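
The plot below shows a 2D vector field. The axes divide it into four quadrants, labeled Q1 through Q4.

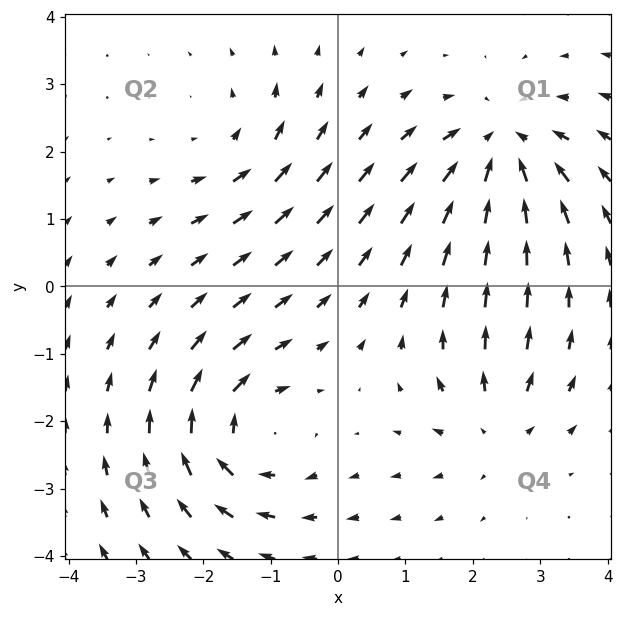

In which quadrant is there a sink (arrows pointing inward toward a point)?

The sink sits at approximately (2.4, 2.0), which lies in quadrant Q1. The divergence there is about -5, negative as expected for a sink.

Q1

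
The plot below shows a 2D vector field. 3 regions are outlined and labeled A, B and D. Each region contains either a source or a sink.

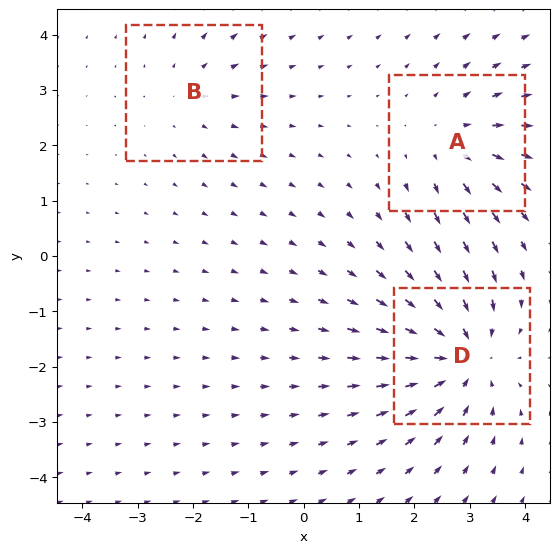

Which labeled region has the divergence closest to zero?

B

Divergence at each region's feature centre — A: about +3, B: about +2, D: about -5. Region B is closest to zero.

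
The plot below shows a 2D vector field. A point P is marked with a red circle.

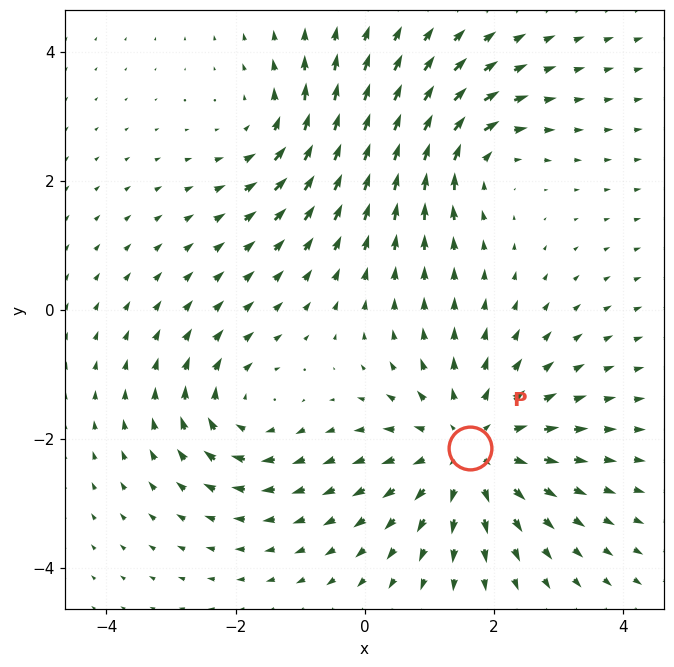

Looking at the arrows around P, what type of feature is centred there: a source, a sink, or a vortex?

At P (1.6, -2.1) the arrows spread outward. Divergence about +4, curl ≈0 — positive divergence with near-zero curl is a source.

source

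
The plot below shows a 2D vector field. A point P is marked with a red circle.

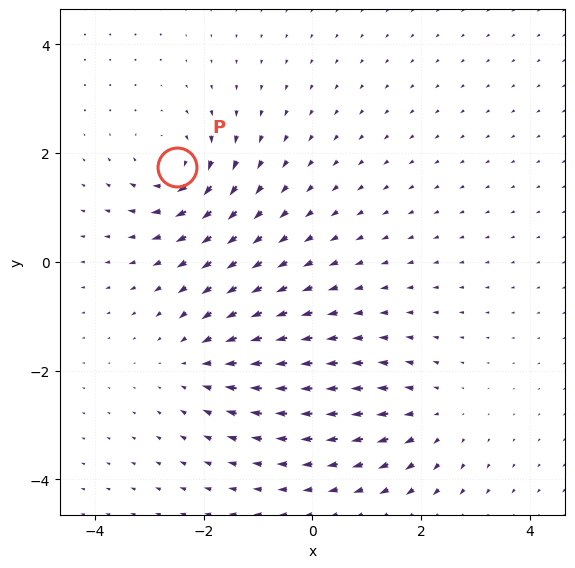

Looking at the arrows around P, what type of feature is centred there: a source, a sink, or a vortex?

At P (-2.5, 1.7) the arrows circulate clockwise. Divergence ≈0, curl about -5 — near-zero divergence with nonzero curl is a vortex.

vortex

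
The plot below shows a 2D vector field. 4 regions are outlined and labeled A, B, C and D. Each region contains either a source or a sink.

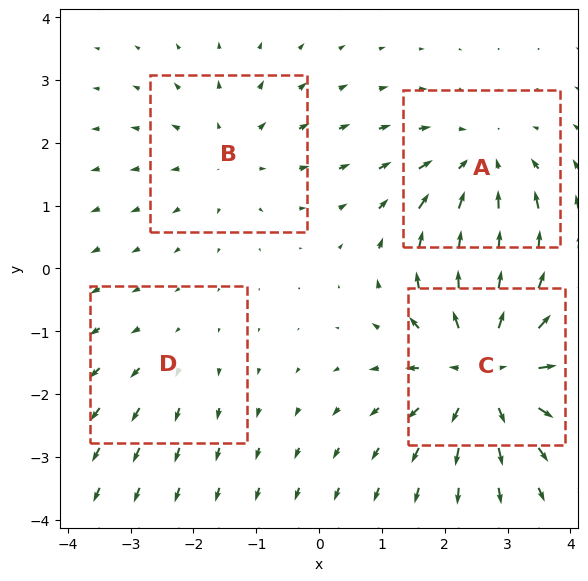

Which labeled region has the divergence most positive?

Divergence at each region's feature centre — A: about -4, B: about +3, C: about +6, D: about +2. Region C is most positive.

C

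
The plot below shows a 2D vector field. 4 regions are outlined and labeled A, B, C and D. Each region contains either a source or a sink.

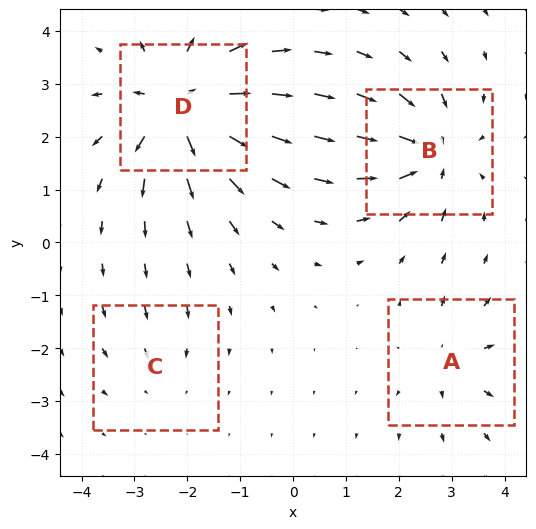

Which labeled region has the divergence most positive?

D

Divergence at each region's feature centre — A: about +3, B: about -6, C: about -2, D: about +7. Region D is most positive.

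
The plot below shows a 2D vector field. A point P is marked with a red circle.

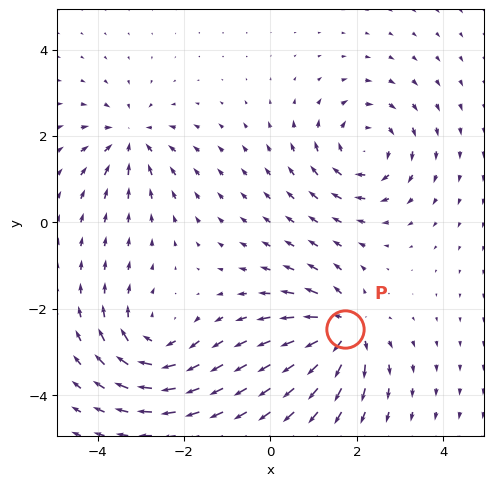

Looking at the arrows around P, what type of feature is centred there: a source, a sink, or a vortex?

source

At P (1.7, -2.5) the arrows spread outward. Divergence about +5, curl ≈0 — positive divergence with near-zero curl is a source.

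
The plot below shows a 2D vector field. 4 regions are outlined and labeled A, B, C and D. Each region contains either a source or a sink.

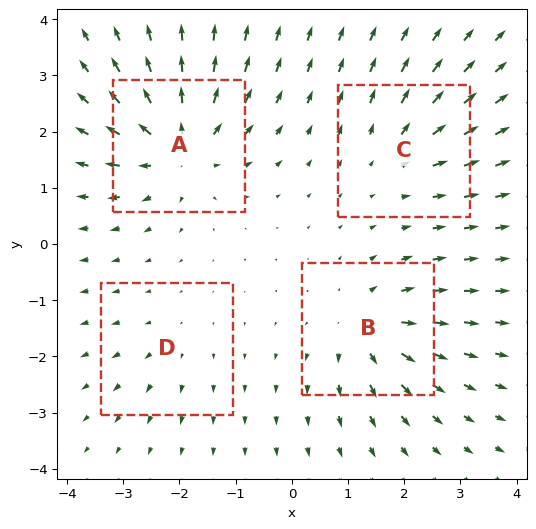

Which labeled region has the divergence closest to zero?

D

Divergence at each region's feature centre — A: about +7, B: about +6, C: about +4, D: about +2. Region D is closest to zero.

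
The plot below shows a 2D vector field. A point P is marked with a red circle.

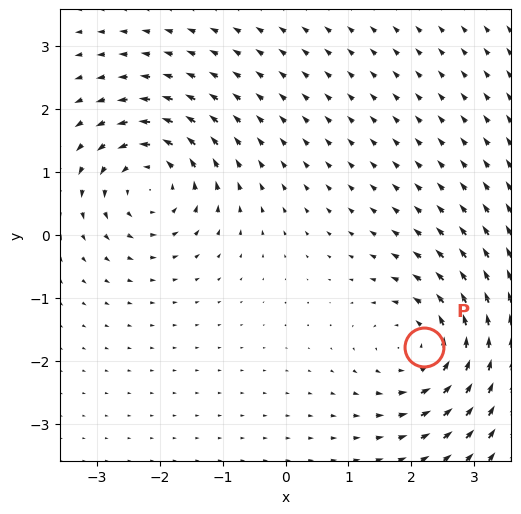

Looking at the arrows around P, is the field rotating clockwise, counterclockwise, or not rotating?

counterclockwise

Near P at (2.2, -1.8) the arrows circulate counterclockwise. The curl (z-component) there is about +5; positive curl means counterclockwise rotation.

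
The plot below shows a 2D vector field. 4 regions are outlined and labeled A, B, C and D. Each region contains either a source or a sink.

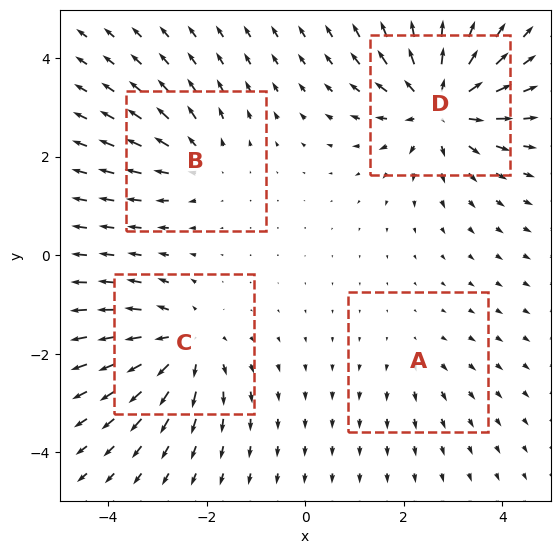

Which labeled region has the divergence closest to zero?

Divergence at each region's feature centre — A: about +2, B: about +3, C: about +5, D: about +7. Region A is closest to zero.

A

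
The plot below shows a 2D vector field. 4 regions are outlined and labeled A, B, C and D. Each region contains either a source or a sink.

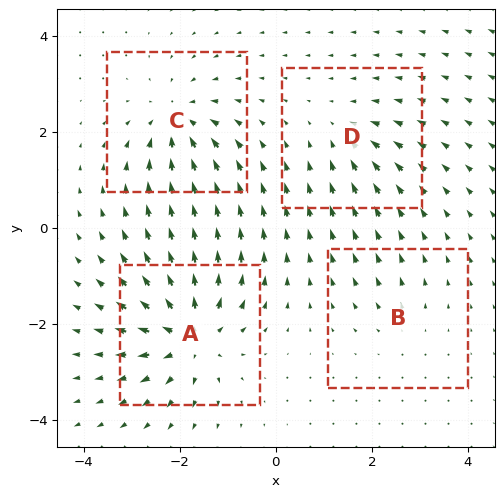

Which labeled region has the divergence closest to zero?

Divergence at each region's feature centre — A: about +8, B: about +2, C: about -6, D: about -4. Region B is closest to zero.

B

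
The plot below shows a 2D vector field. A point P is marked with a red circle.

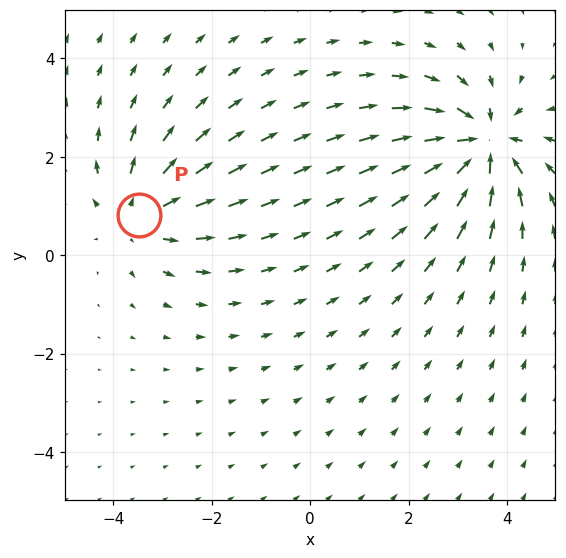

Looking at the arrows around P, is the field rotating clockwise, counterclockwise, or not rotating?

not rotating

Near P at (-3.5, 0.8) the arrows show no circulation. The curl there is ≈0.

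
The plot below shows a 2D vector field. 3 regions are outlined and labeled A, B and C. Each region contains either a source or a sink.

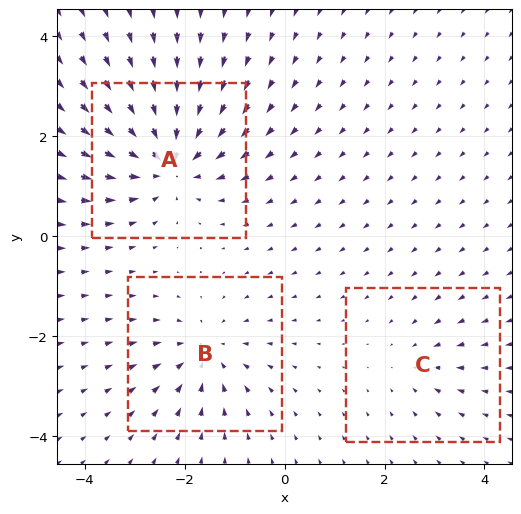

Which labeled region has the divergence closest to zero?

Divergence at each region's feature centre — A: about -6, B: about -4, C: about -2. Region C is closest to zero.

C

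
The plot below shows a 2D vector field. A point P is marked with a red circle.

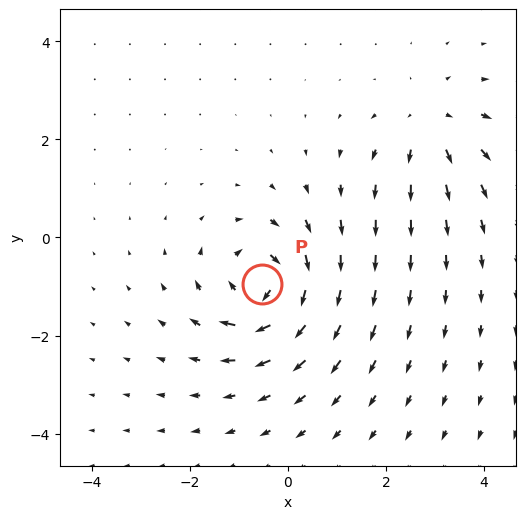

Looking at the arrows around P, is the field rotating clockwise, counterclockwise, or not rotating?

Near P at (-0.5, -1.0) the arrows circulate clockwise. The curl (z-component) there is about -6; negative curl means clockwise rotation.

clockwise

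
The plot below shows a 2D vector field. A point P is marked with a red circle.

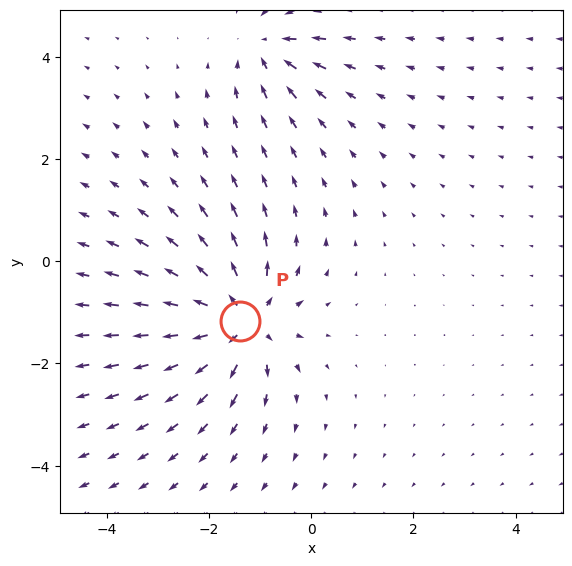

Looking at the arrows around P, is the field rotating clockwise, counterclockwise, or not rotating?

not rotating

Near P at (-1.4, -1.2) the arrows show no circulation. The curl there is ≈0.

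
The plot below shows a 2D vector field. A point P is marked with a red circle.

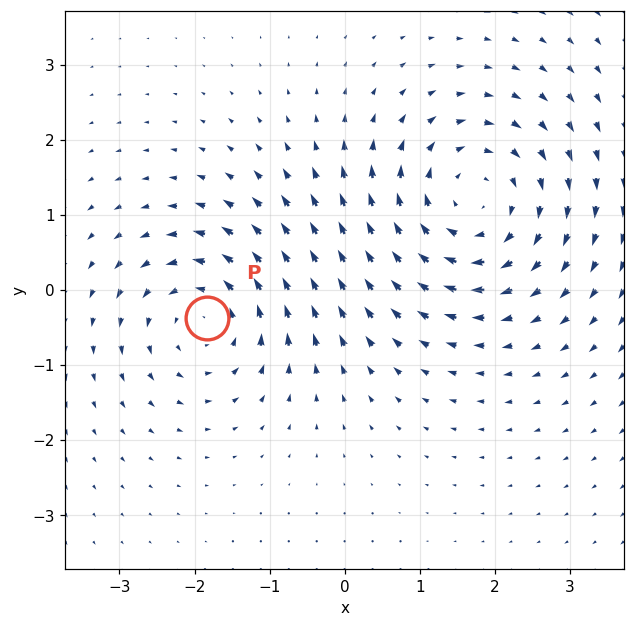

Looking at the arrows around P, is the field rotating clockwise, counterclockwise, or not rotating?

Near P at (-1.8, -0.4) the arrows circulate counterclockwise. The curl (z-component) there is about +3; positive curl means counterclockwise rotation.

counterclockwise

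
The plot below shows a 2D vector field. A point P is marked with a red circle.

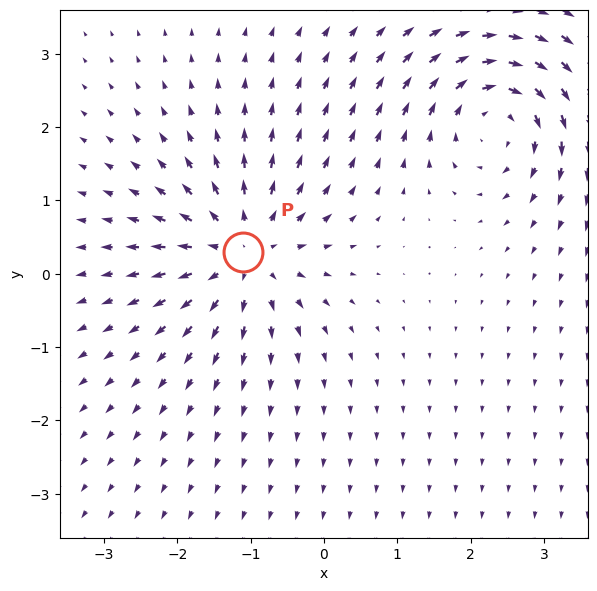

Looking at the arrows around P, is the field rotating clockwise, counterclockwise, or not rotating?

Near P at (-1.1, 0.3) the arrows show no circulation. The curl there is ≈0.

not rotating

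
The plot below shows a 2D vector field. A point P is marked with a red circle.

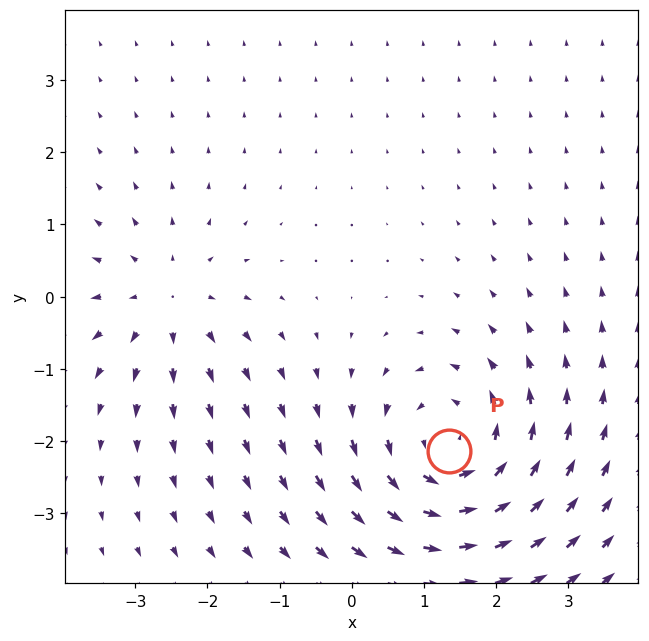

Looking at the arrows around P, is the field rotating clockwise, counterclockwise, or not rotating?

counterclockwise

Near P at (1.3, -2.1) the arrows circulate counterclockwise. The curl (z-component) there is about +4; positive curl means counterclockwise rotation.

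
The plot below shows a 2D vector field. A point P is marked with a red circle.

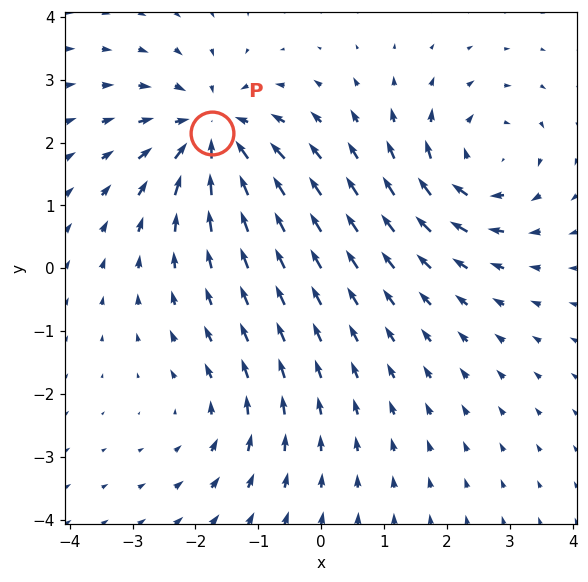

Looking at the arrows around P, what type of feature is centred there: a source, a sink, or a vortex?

At P (-1.7, 2.2) the arrows converge inward. Divergence about -5, curl ≈0 — negative divergence with near-zero curl is a sink.

sink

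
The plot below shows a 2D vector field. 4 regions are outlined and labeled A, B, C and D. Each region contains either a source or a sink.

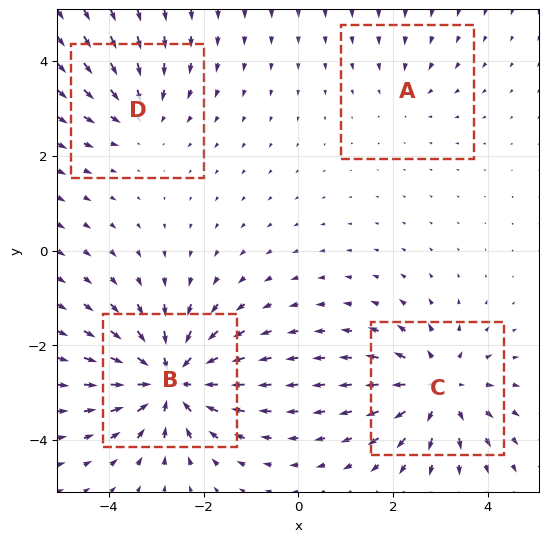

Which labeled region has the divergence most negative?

Divergence at each region's feature centre — A: about -2, B: about -7, C: about +5, D: about -3. Region B is most negative.

B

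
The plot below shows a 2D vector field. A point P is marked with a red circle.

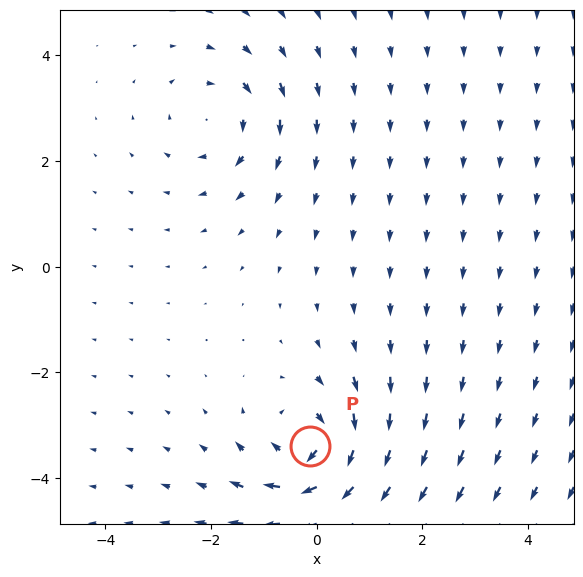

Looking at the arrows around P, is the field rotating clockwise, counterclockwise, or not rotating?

clockwise

Near P at (-0.1, -3.4) the arrows circulate clockwise. The curl (z-component) there is about -6; negative curl means clockwise rotation.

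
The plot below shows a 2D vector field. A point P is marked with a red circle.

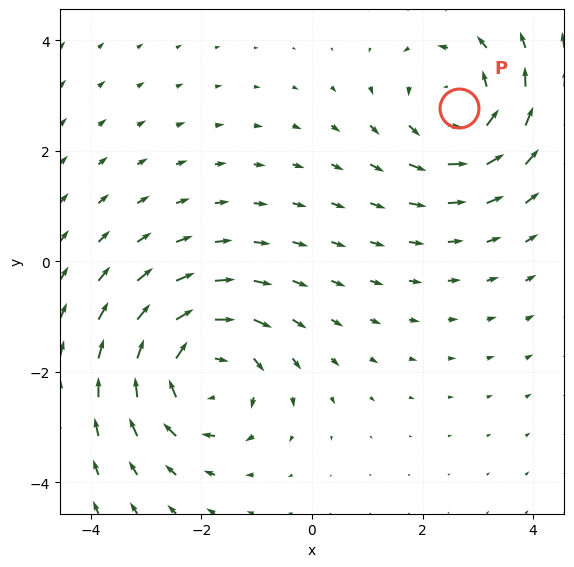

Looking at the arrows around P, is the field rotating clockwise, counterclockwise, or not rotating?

counterclockwise

Near P at (2.7, 2.8) the arrows circulate counterclockwise. The curl (z-component) there is about +3; positive curl means counterclockwise rotation.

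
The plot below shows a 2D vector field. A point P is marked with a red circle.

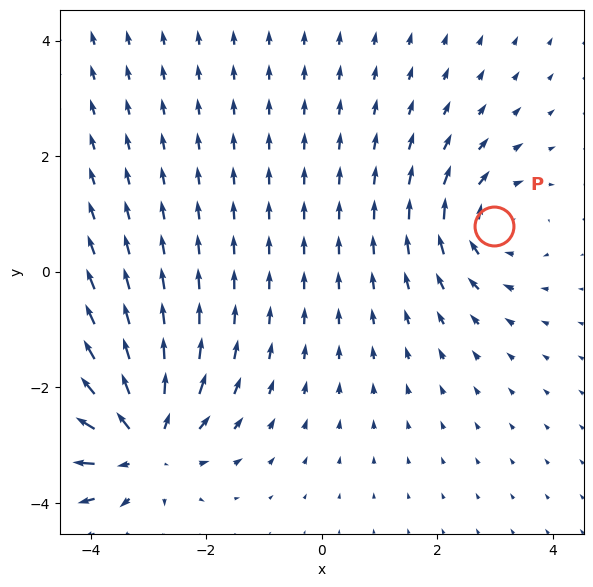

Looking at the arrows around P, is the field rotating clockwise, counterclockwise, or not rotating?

clockwise

Near P at (3.0, 0.8) the arrows circulate clockwise. The curl (z-component) there is about -4; negative curl means clockwise rotation.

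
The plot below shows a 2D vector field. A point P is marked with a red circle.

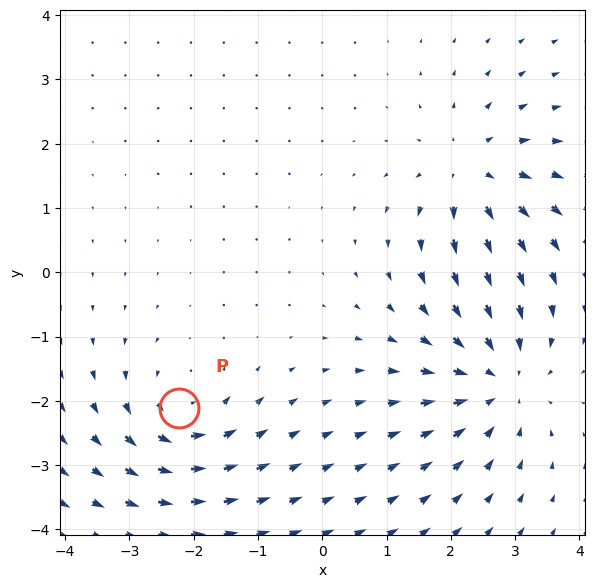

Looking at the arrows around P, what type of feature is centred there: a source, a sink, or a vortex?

At P (-2.2, -2.1) the arrows circulate counterclockwise. Divergence ≈0, curl about +4 — near-zero divergence with nonzero curl is a vortex.

vortex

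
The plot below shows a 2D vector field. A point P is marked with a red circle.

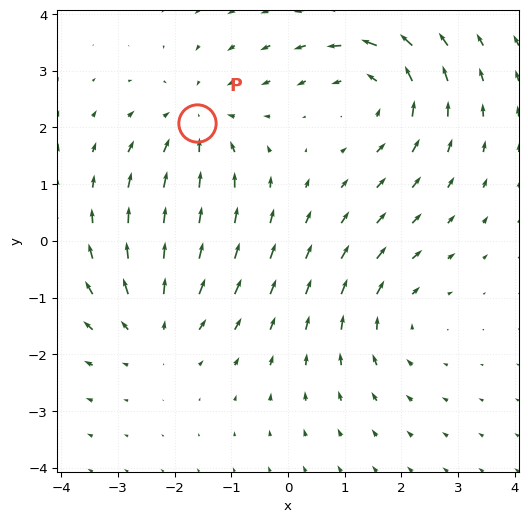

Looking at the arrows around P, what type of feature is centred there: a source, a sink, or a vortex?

At P (-1.6, 2.1) the arrows converge inward. Divergence about -3, curl ≈0 — negative divergence with near-zero curl is a sink.

sink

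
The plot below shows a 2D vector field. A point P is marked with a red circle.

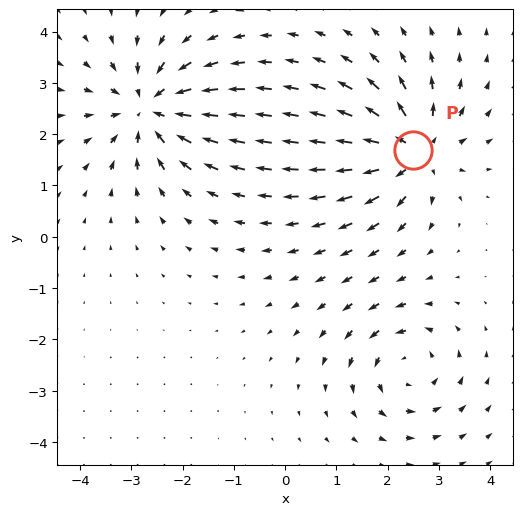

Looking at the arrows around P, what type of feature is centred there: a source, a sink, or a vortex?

At P (2.5, 1.7) the arrows spread outward. Divergence about +6, curl ≈0 — positive divergence with near-zero curl is a source.

source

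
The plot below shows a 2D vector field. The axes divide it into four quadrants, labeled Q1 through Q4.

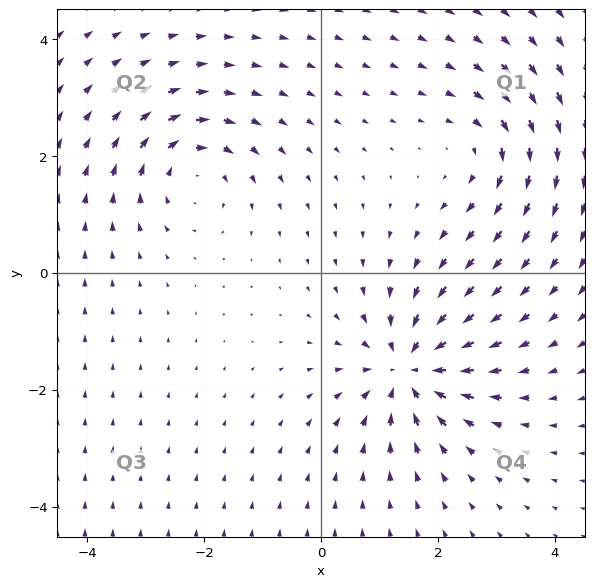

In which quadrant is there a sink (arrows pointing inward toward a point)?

The sink sits at approximately (1.5, -1.6), which lies in quadrant Q4. The divergence there is about -6, negative as expected for a sink.

Q4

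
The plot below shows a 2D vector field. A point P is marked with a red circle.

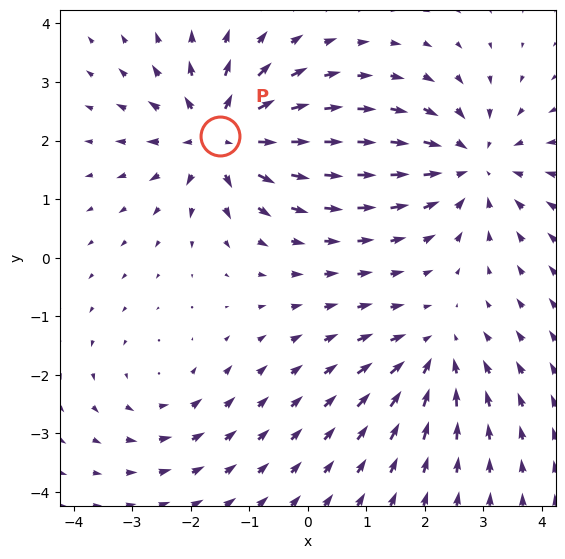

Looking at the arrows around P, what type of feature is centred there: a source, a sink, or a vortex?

source

At P (-1.5, 2.1) the arrows spread outward. Divergence about +5, curl ≈0 — positive divergence with near-zero curl is a source.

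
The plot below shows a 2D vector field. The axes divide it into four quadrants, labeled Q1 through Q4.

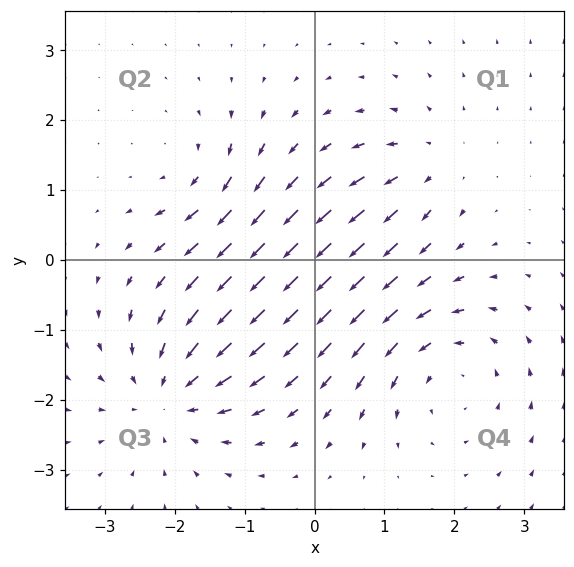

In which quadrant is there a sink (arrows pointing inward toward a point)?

Q3

The sink sits at approximately (-2.1, -1.9), which lies in quadrant Q3. The divergence there is about -5, negative as expected for a sink.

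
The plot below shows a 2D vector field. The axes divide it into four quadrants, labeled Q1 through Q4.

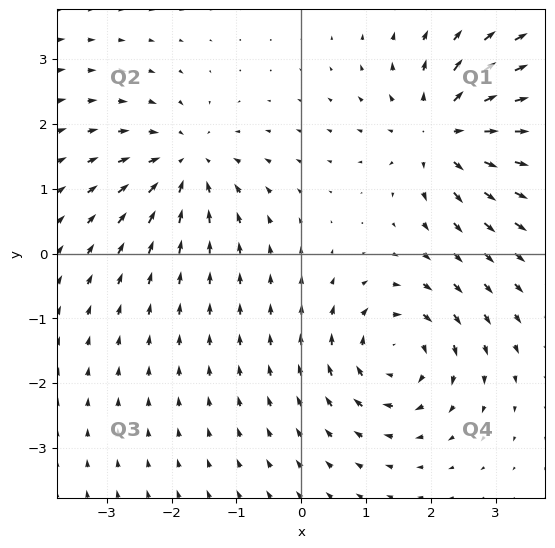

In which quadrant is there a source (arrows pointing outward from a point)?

The source sits at approximately (2.2, 1.9), which lies in quadrant Q1. The divergence there is about +5, positive as expected for a source.

Q1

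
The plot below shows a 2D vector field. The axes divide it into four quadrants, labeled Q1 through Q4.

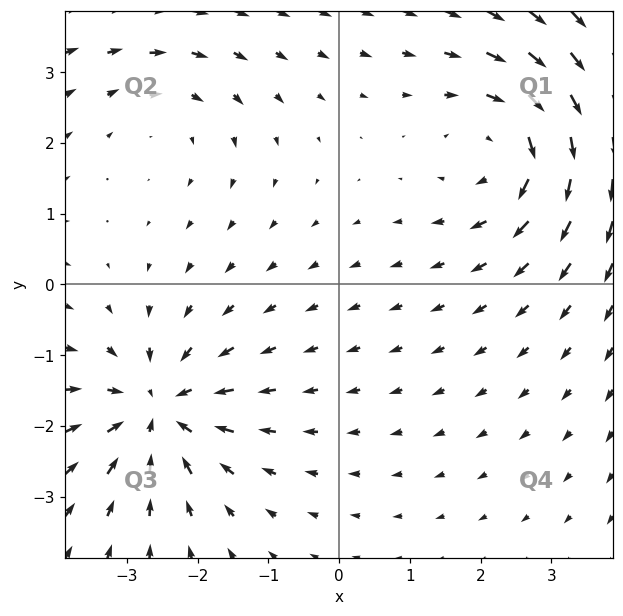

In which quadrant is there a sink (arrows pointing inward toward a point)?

Q3

The sink sits at approximately (-2.6, -1.8), which lies in quadrant Q3. The divergence there is about -6, negative as expected for a sink.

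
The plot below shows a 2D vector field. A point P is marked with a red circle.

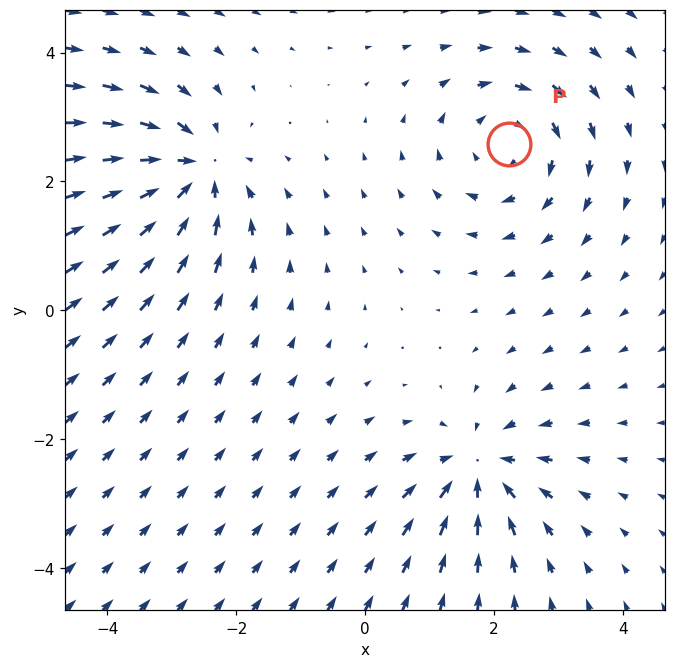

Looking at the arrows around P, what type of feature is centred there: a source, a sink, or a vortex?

At P (2.2, 2.6) the arrows circulate clockwise. Divergence ≈0, curl about -3 — near-zero divergence with nonzero curl is a vortex.

vortex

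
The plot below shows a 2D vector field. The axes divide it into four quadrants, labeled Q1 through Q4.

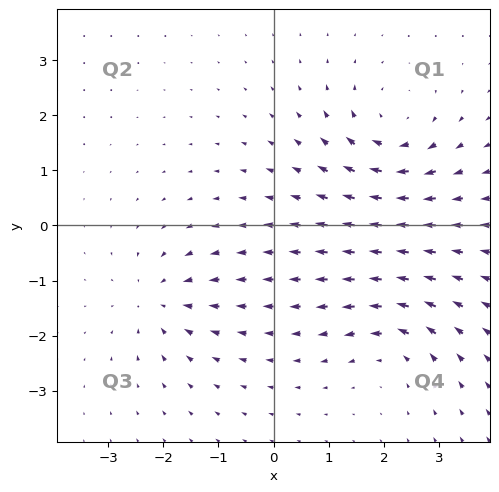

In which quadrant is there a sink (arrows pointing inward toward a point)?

The sink sits at approximately (-2.1, -1.4), which lies in quadrant Q3. The divergence there is about -4, negative as expected for a sink.

Q3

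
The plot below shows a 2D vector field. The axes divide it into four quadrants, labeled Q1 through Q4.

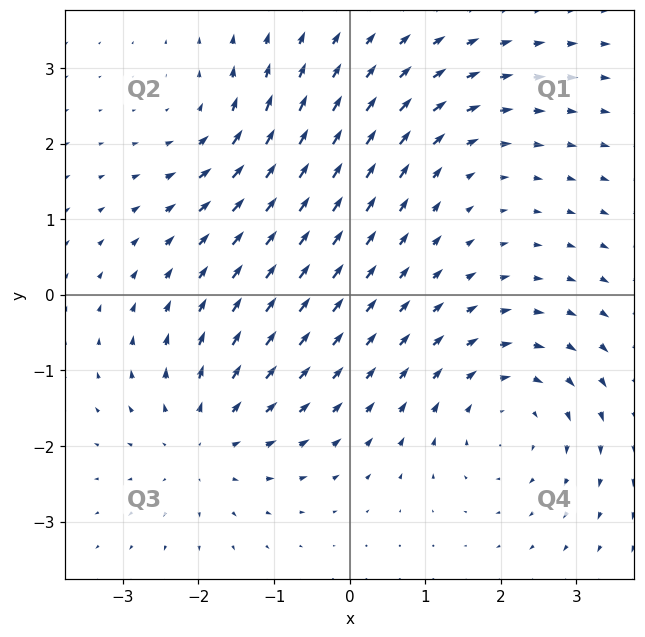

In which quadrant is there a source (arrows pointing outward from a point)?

Q3

The source sits at approximately (-1.9, -1.9), which lies in quadrant Q3. The divergence there is about +4, positive as expected for a source.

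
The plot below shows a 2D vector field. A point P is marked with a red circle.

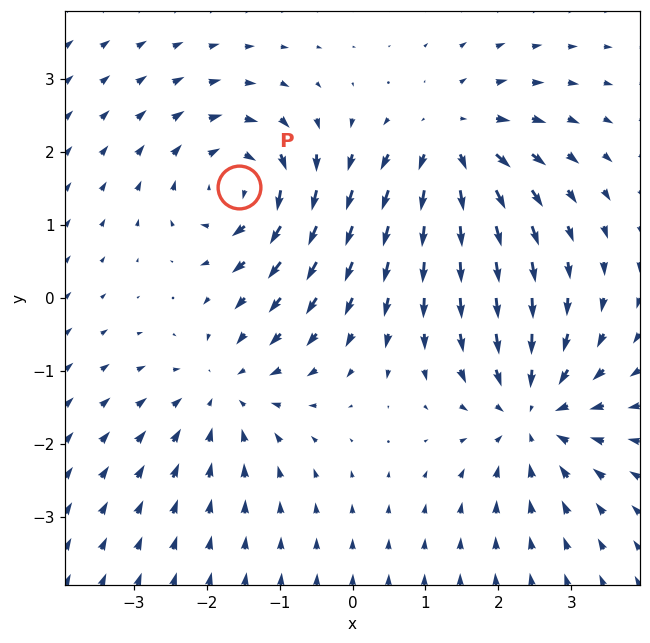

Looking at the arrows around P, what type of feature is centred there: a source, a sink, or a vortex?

At P (-1.6, 1.5) the arrows circulate clockwise. Divergence ≈0, curl about -6 — near-zero divergence with nonzero curl is a vortex.

vortex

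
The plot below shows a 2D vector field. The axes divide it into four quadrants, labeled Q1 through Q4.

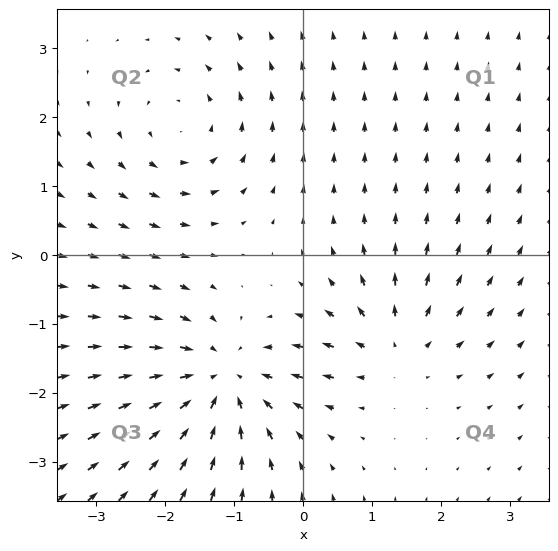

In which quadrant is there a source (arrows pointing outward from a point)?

Q4

The source sits at approximately (1.3, -1.3), which lies in quadrant Q4. The divergence there is about +4, positive as expected for a source.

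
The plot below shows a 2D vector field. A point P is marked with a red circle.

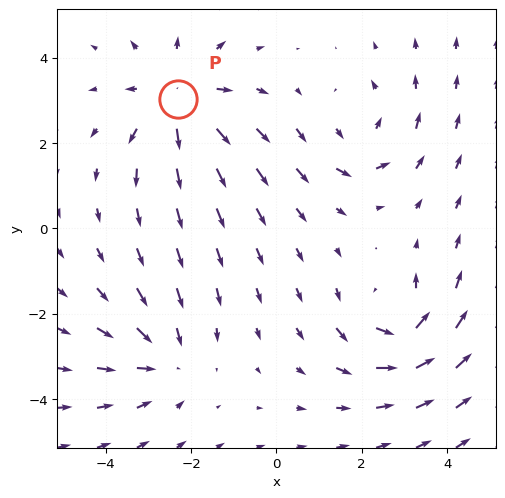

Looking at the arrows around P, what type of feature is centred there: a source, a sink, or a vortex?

At P (-2.3, 3.0) the arrows spread outward. Divergence about +4, curl ≈0 — positive divergence with near-zero curl is a source.

source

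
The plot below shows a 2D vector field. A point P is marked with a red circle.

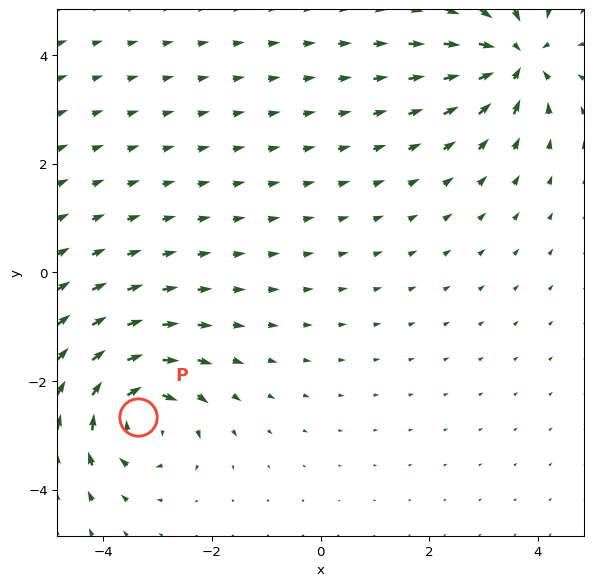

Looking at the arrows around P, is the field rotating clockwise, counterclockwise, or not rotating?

clockwise

Near P at (-3.4, -2.7) the arrows circulate clockwise. The curl (z-component) there is about -3; negative curl means clockwise rotation.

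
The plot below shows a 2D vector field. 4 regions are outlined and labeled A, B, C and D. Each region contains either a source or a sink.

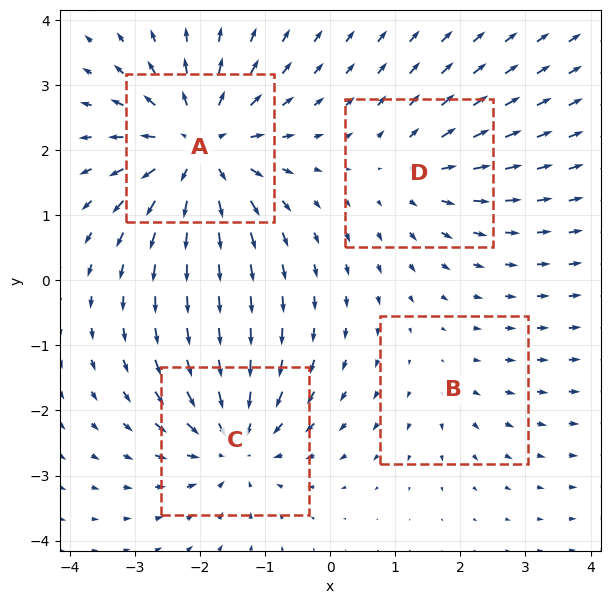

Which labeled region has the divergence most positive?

A

Divergence at each region's feature centre — A: about +7, B: about +2, C: about -5, D: about +3. Region A is most positive.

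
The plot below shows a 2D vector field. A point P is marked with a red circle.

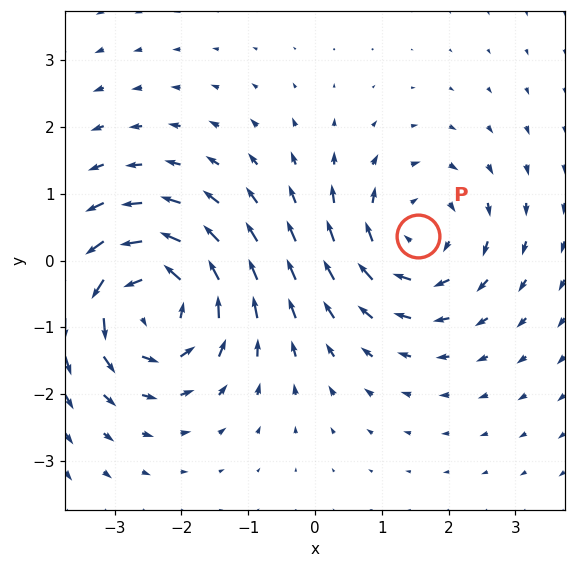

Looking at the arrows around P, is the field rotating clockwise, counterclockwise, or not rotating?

Near P at (1.5, 0.4) the arrows circulate clockwise. The curl (z-component) there is about -3; negative curl means clockwise rotation.

clockwise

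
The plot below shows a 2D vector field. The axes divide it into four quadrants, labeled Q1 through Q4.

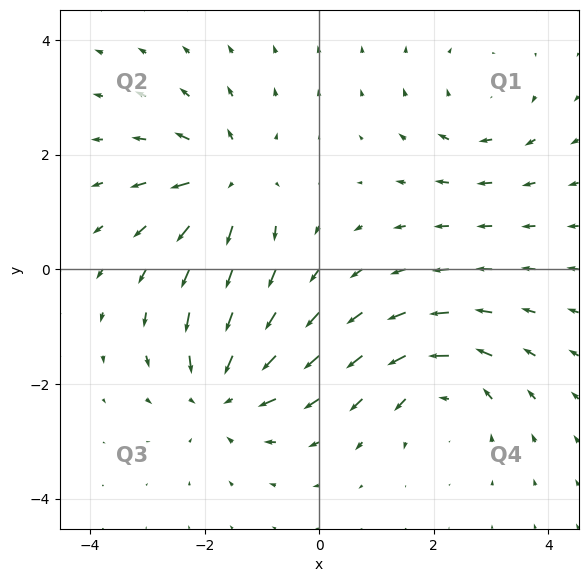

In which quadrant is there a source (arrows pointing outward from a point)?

The source sits at approximately (-1.6, 1.5), which lies in quadrant Q2. The divergence there is about +6, positive as expected for a source.

Q2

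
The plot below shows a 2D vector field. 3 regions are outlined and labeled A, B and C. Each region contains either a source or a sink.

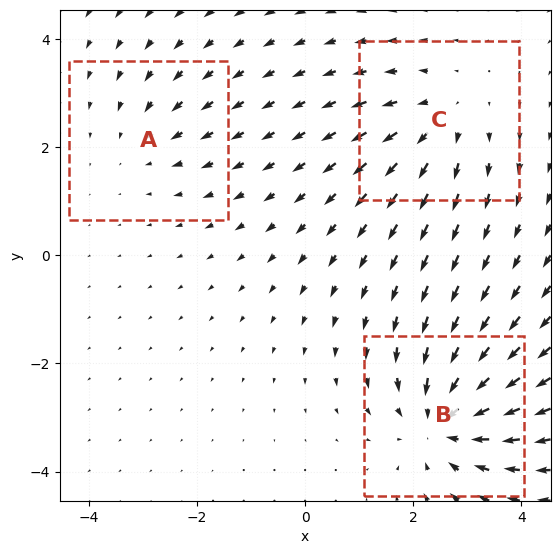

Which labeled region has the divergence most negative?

Divergence at each region's feature centre — A: about -2, B: about -4, C: about +3. Region B is most negative.

B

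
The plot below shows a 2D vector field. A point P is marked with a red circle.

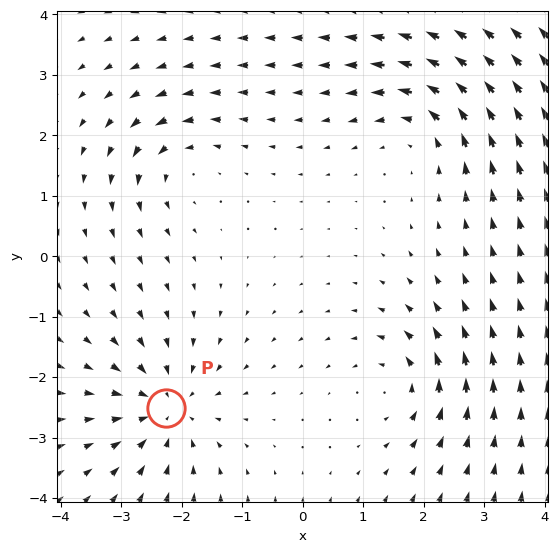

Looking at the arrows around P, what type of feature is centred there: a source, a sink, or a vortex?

sink

At P (-2.3, -2.5) the arrows converge inward. Divergence about -5, curl ≈0 — negative divergence with near-zero curl is a sink.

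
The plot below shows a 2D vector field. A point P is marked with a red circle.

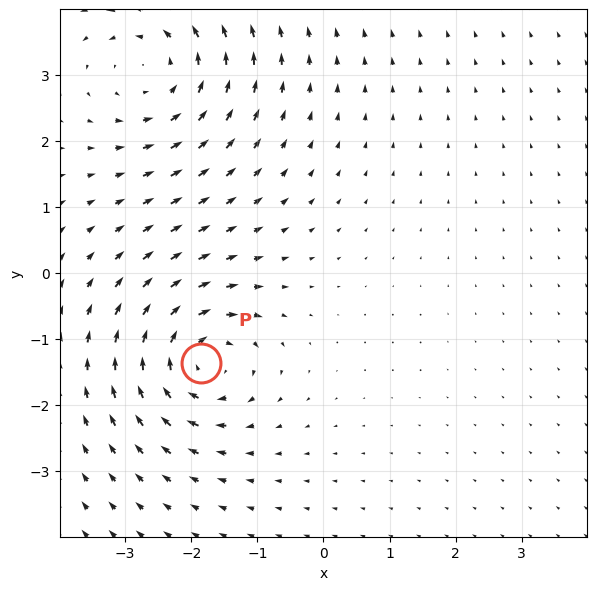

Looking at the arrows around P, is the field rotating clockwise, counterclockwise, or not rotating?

clockwise

Near P at (-1.8, -1.4) the arrows circulate clockwise. The curl (z-component) there is about -5; negative curl means clockwise rotation.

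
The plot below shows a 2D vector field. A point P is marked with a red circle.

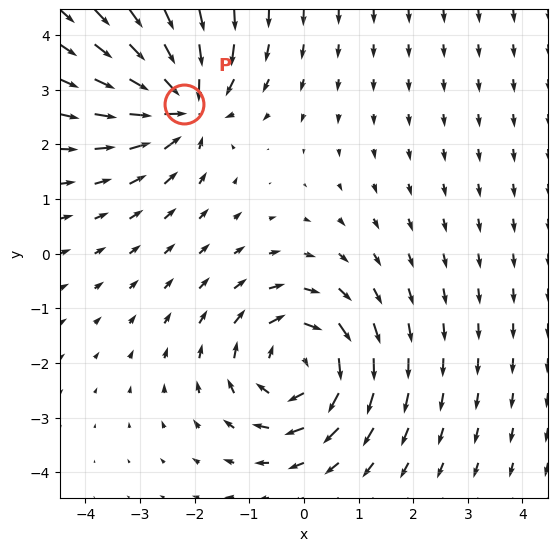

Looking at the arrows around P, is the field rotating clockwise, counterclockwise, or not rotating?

not rotating

Near P at (-2.2, 2.7) the arrows show no circulation. The curl there is ≈0.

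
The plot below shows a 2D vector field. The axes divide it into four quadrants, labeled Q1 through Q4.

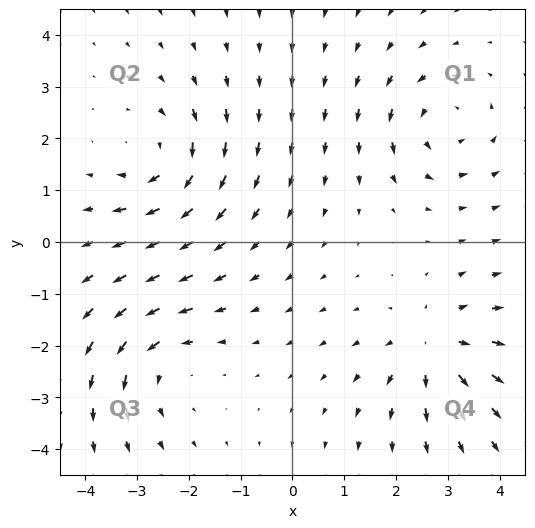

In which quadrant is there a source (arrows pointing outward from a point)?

The source sits at approximately (2.7, -2.0), which lies in quadrant Q4. The divergence there is about +4, positive as expected for a source.

Q4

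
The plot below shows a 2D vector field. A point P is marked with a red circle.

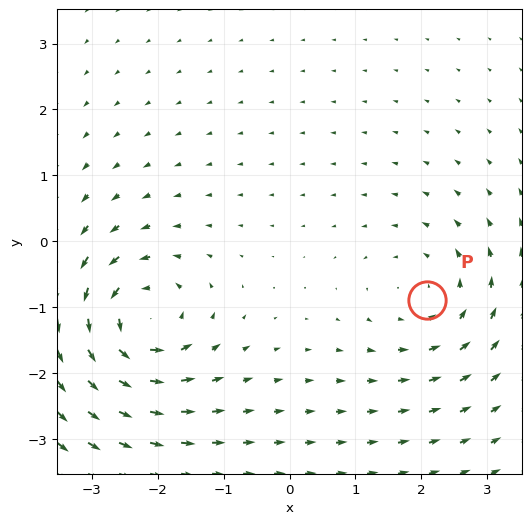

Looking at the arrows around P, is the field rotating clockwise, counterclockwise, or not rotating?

counterclockwise

Near P at (2.1, -0.9) the arrows circulate counterclockwise. The curl (z-component) there is about +3; positive curl means counterclockwise rotation.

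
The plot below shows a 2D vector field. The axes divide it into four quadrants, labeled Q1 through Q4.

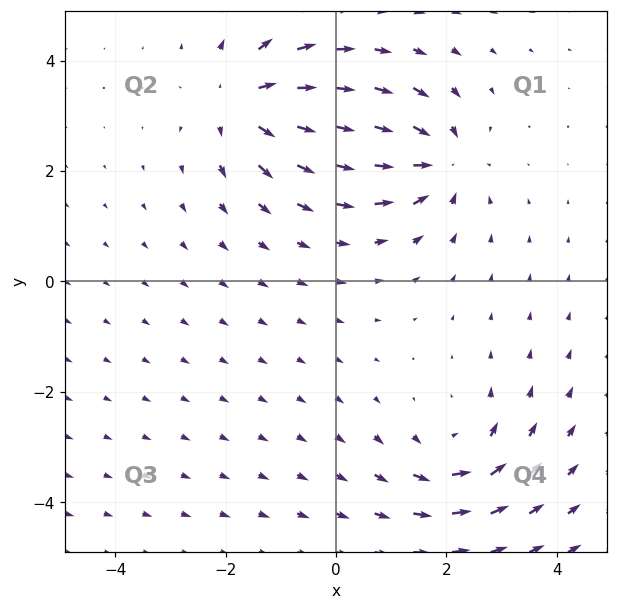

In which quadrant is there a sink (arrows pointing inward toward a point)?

The sink sits at approximately (1.9, 2.2), which lies in quadrant Q1. The divergence there is about -4, negative as expected for a sink.

Q1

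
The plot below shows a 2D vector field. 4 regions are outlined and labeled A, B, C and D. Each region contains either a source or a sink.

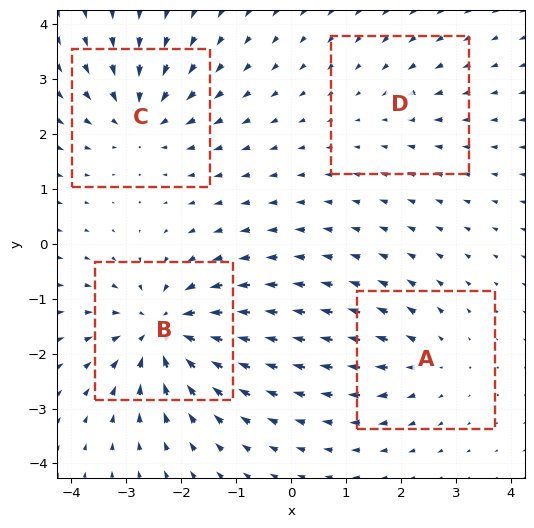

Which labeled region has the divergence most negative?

Divergence at each region's feature centre — A: about +4, B: about -7, C: about -5, D: about -2. Region B is most negative.

B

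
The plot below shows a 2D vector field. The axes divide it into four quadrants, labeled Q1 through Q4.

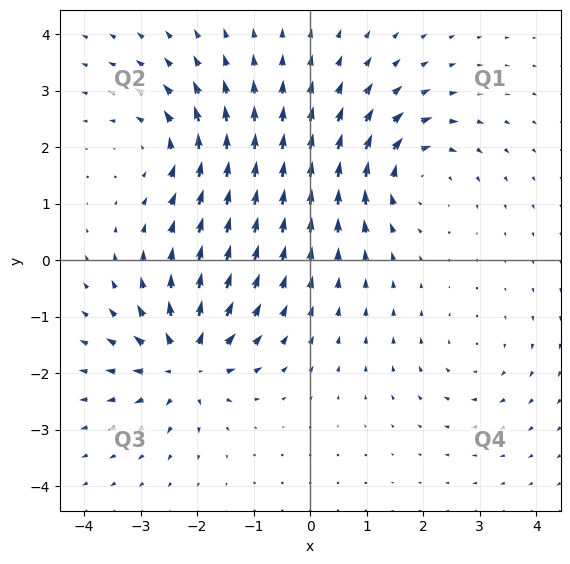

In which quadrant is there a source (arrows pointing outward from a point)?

The source sits at approximately (-2.2, -1.8), which lies in quadrant Q3. The divergence there is about +7, positive as expected for a source.

Q3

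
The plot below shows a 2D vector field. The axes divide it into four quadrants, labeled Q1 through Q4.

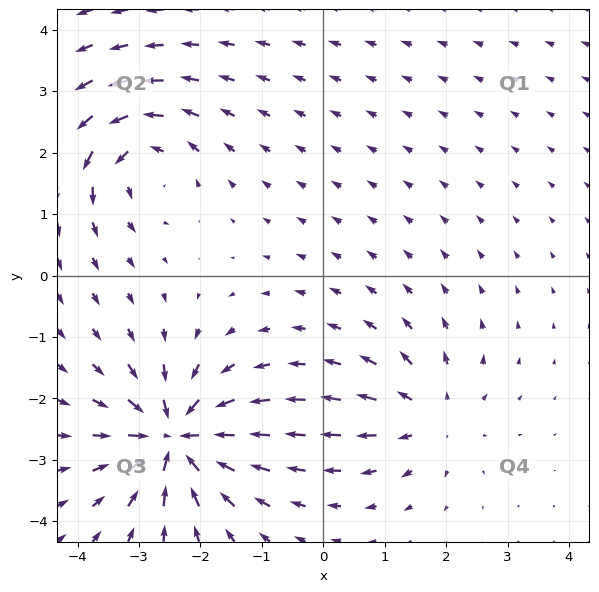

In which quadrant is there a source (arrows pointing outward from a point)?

The source sits at approximately (1.7, -2.3), which lies in quadrant Q4. The divergence there is about +3, positive as expected for a source.

Q4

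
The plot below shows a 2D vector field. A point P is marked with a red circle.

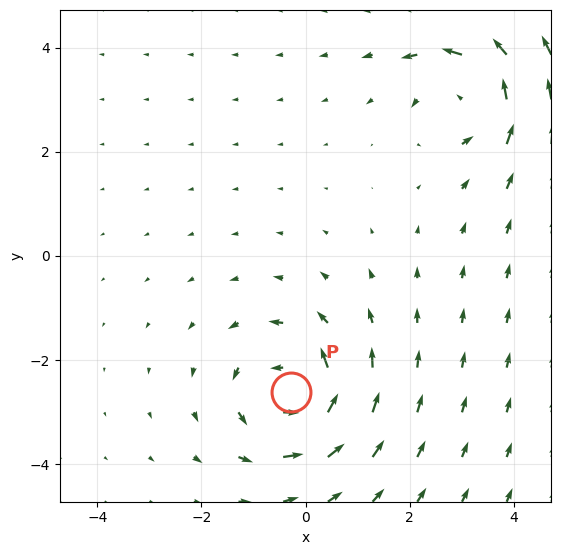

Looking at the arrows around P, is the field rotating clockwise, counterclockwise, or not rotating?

counterclockwise

Near P at (-0.3, -2.6) the arrows circulate counterclockwise. The curl (z-component) there is about +5; positive curl means counterclockwise rotation.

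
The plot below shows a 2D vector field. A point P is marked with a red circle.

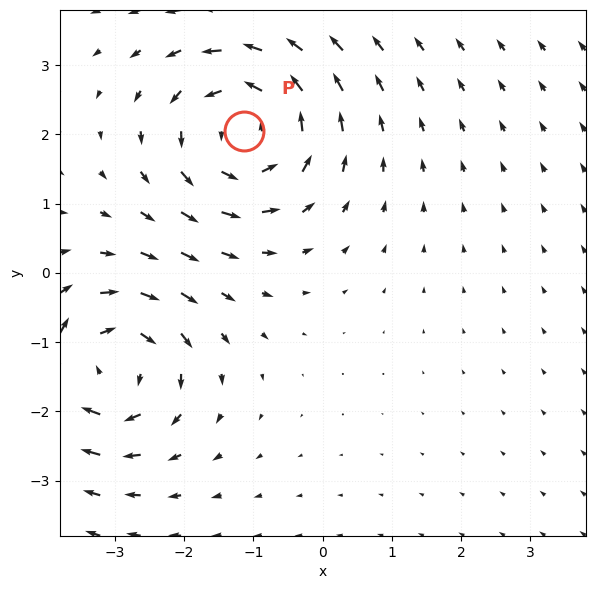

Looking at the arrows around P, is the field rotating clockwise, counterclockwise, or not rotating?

Near P at (-1.1, 2.0) the arrows circulate counterclockwise. The curl (z-component) there is about +3; positive curl means counterclockwise rotation.

counterclockwise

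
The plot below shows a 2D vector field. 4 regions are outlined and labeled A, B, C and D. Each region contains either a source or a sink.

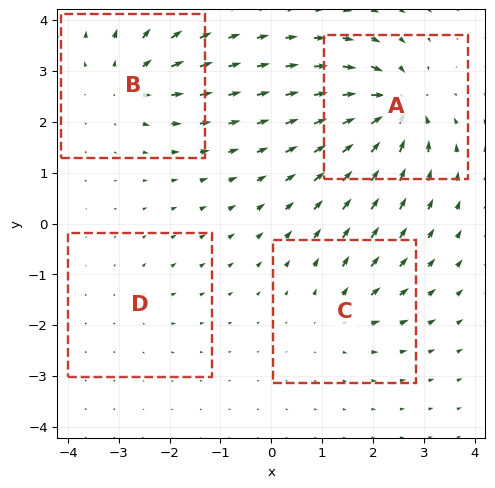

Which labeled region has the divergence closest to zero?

Divergence at each region's feature centre — A: about -9, B: about +6, C: about +4, D: about +2. Region D is closest to zero.

D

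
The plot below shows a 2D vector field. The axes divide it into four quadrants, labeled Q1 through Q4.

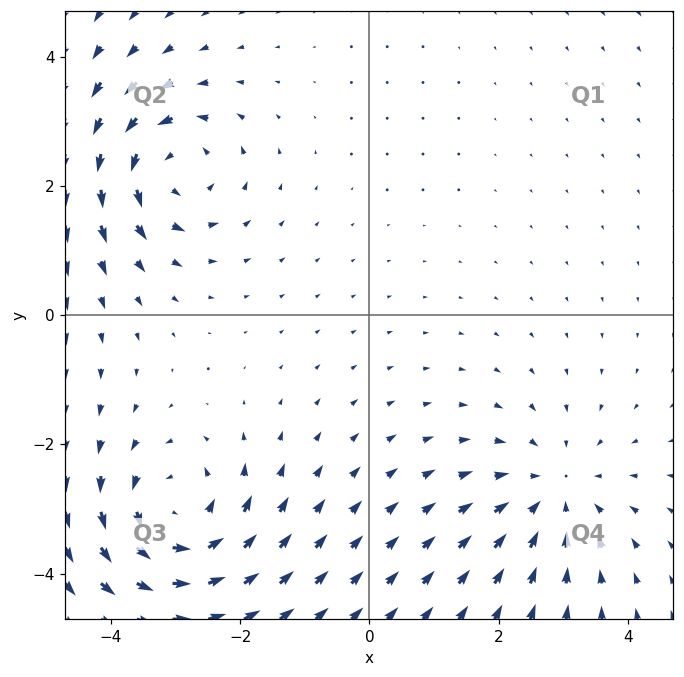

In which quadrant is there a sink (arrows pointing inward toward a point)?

The sink sits at approximately (2.9, -2.7), which lies in quadrant Q4. The divergence there is about -3, negative as expected for a sink.

Q4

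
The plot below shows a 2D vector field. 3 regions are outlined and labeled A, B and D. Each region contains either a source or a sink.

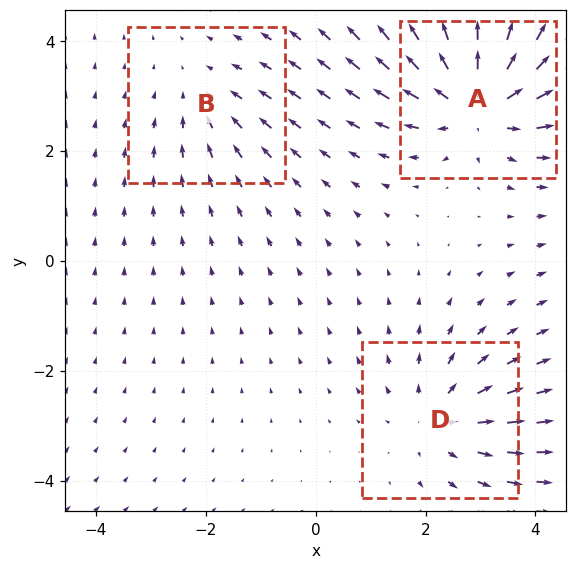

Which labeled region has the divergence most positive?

A

Divergence at each region's feature centre — A: about +5, B: about -2, D: about +3. Region A is most positive.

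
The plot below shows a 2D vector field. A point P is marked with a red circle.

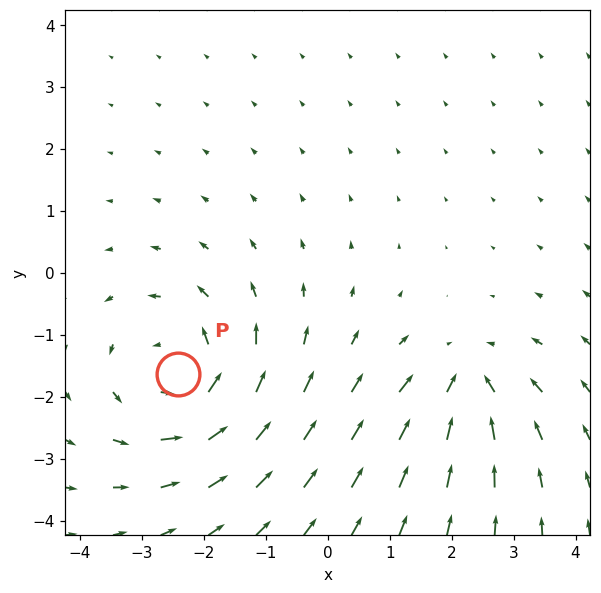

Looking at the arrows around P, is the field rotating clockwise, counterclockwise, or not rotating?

counterclockwise

Near P at (-2.4, -1.6) the arrows circulate counterclockwise. The curl (z-component) there is about +4; positive curl means counterclockwise rotation.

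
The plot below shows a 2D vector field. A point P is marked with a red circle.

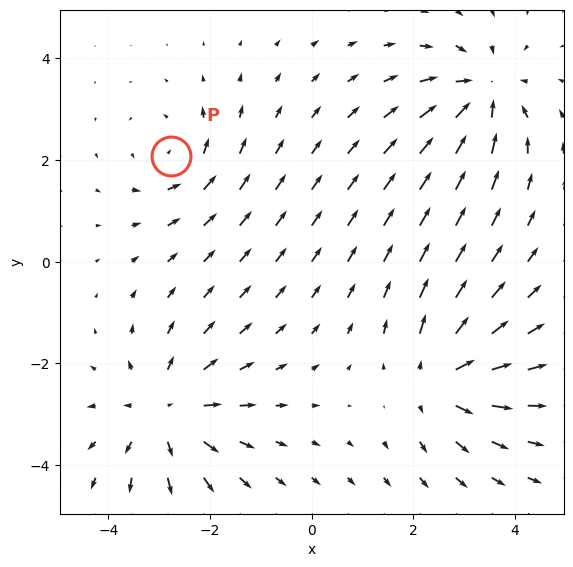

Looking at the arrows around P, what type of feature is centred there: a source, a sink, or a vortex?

vortex

At P (-2.8, 2.1) the arrows circulate counterclockwise. Divergence ≈0, curl about +3 — near-zero divergence with nonzero curl is a vortex.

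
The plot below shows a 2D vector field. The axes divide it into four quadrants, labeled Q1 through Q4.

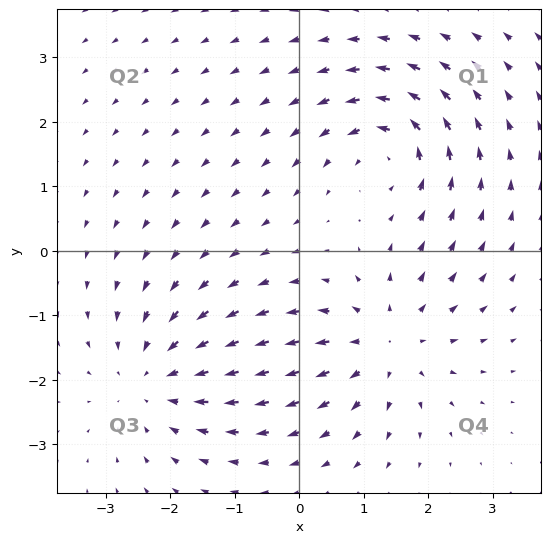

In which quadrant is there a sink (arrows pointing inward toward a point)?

Q3

The sink sits at approximately (-2.2, -2.0), which lies in quadrant Q3. The divergence there is about -4, negative as expected for a sink.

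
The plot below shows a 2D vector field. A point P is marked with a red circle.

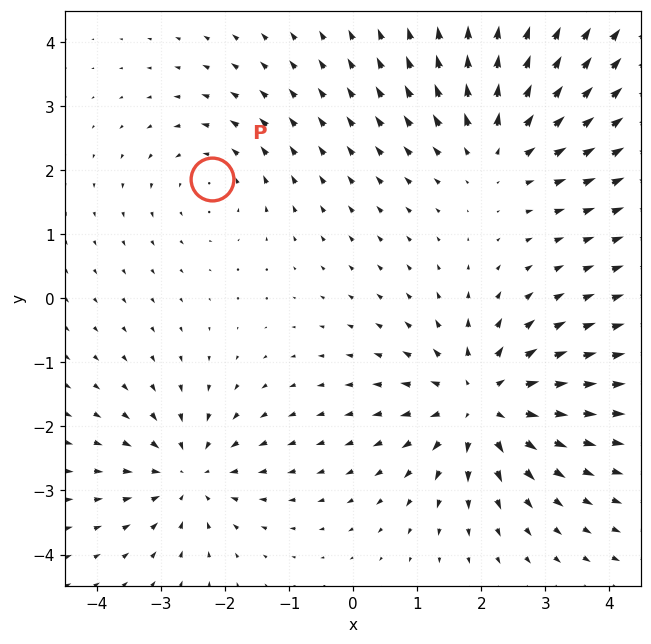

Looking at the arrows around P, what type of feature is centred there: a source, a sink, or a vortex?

vortex

At P (-2.2, 1.9) the arrows circulate counterclockwise. Divergence ≈0, curl about +3 — near-zero divergence with nonzero curl is a vortex.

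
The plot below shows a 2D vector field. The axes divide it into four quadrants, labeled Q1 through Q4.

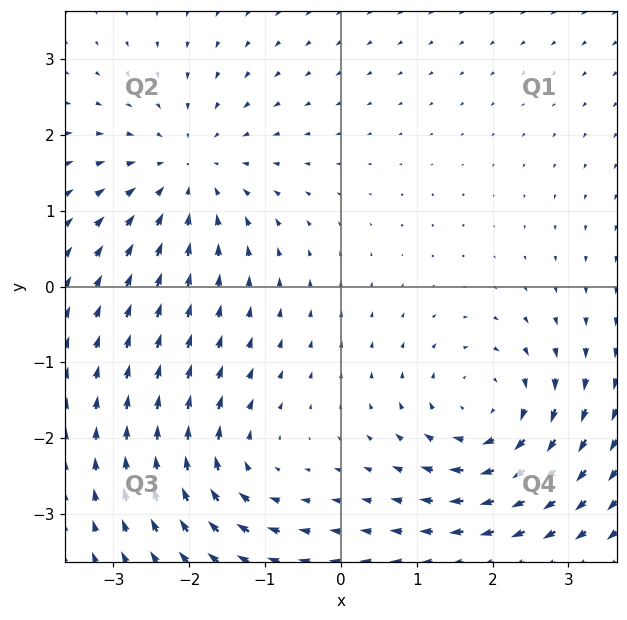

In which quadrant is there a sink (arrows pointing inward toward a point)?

The sink sits at approximately (-2.0, 1.5), which lies in quadrant Q2. The divergence there is about -3, negative as expected for a sink.

Q2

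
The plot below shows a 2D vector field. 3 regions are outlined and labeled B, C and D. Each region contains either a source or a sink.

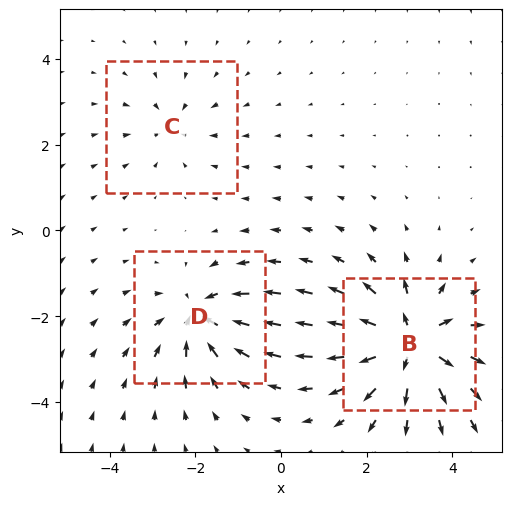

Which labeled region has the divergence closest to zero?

Divergence at each region's feature centre — B: about +6, C: about -2, D: about -4. Region C is closest to zero.

C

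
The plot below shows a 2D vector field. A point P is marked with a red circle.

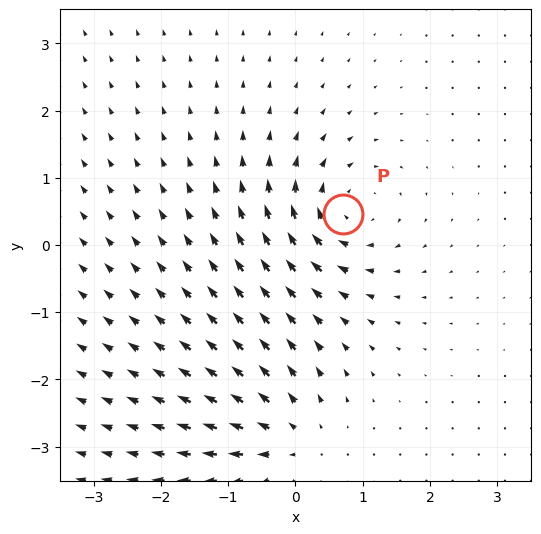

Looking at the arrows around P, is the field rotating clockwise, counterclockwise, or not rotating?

Near P at (0.7, 0.5) the arrows circulate clockwise. The curl (z-component) there is about -5; negative curl means clockwise rotation.

clockwise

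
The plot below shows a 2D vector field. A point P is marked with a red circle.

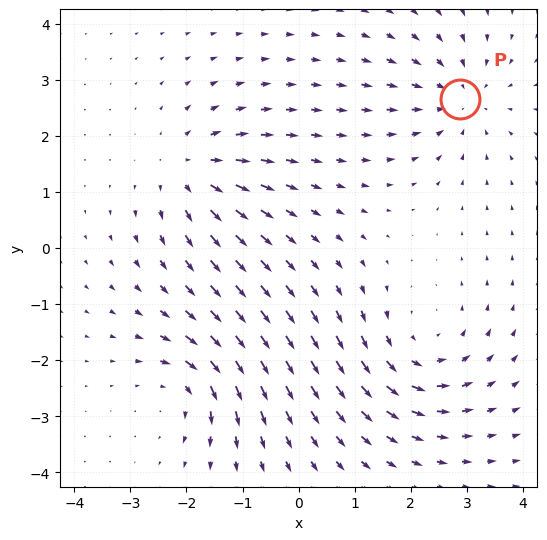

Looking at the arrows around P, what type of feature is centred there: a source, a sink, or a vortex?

sink

At P (2.9, 2.7) the arrows converge inward. Divergence about -4, curl ≈0 — negative divergence with near-zero curl is a sink.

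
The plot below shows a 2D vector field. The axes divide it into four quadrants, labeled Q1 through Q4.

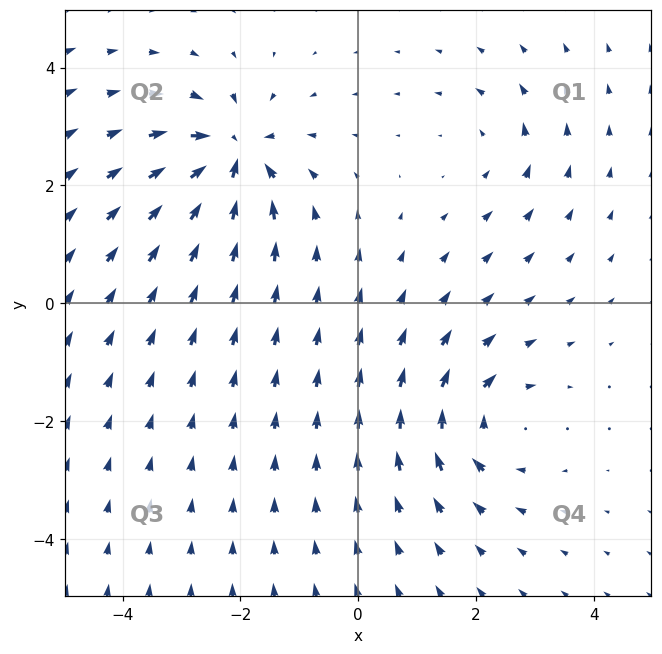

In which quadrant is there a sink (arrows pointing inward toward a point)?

Q2

The sink sits at approximately (-2.1, 2.5), which lies in quadrant Q2. The divergence there is about -7, negative as expected for a sink.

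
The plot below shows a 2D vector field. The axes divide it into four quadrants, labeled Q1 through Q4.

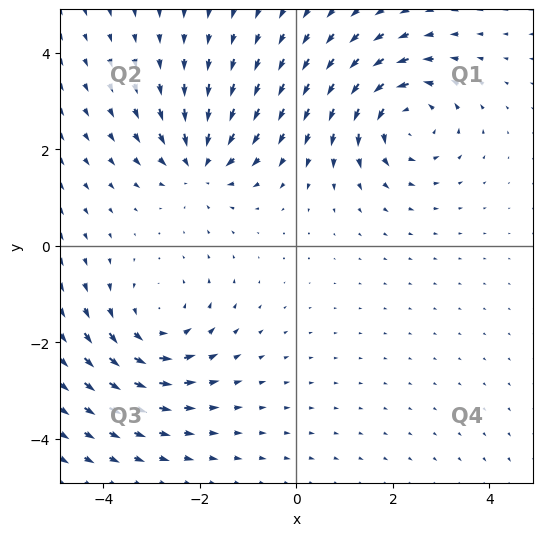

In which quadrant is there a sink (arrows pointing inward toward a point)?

The sink sits at approximately (-2.0, 1.7), which lies in quadrant Q2. The divergence there is about -5, negative as expected for a sink.

Q2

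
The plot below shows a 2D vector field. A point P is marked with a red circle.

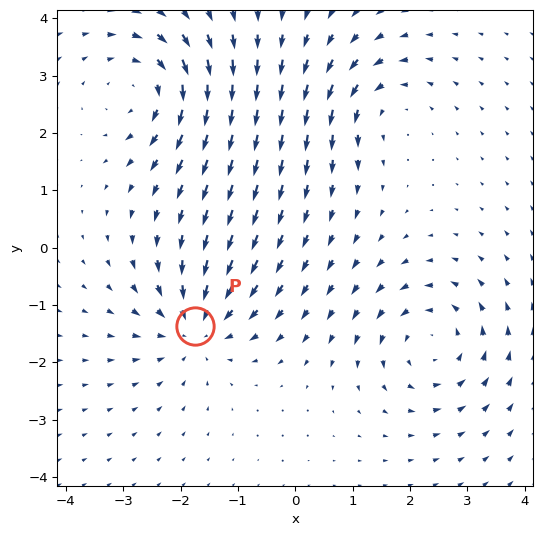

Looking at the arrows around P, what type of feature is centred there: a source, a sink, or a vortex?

sink

At P (-1.7, -1.4) the arrows converge inward. Divergence about -5, curl ≈0 — negative divergence with near-zero curl is a sink.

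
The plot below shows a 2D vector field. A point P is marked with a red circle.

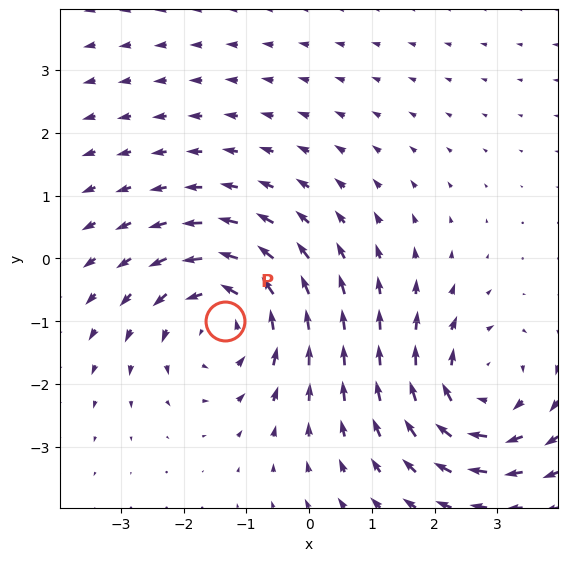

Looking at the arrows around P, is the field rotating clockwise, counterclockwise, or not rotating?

Near P at (-1.3, -1.0) the arrows circulate counterclockwise. The curl (z-component) there is about +3; positive curl means counterclockwise rotation.

counterclockwise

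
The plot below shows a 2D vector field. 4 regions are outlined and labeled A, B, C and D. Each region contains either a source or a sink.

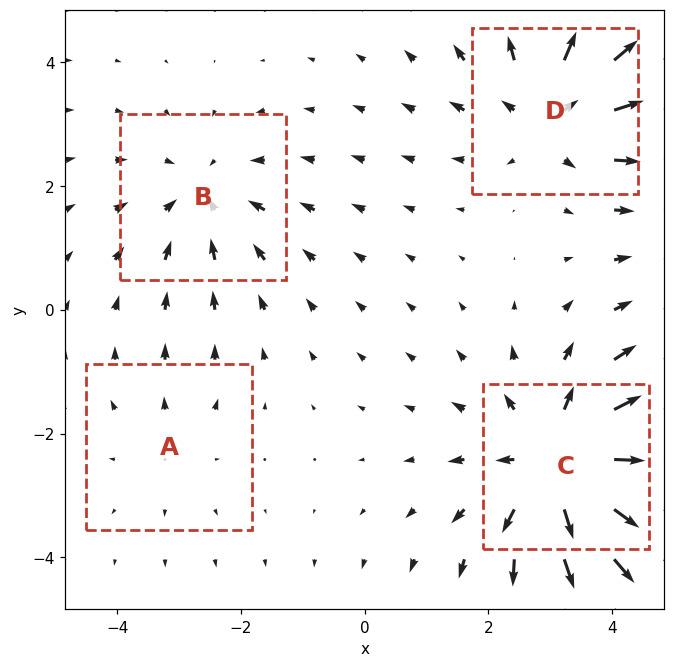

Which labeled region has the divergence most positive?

Divergence at each region's feature centre — A: about +2, B: about -3, C: about +6, D: about +4. Region C is most positive.

C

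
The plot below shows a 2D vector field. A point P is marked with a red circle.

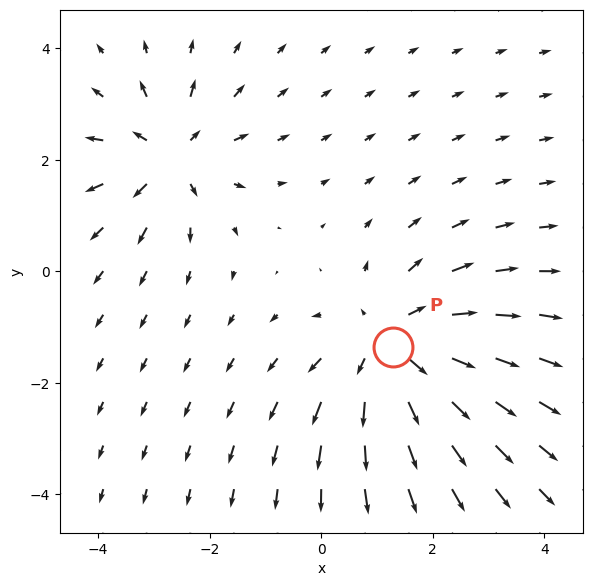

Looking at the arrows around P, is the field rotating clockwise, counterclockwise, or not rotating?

not rotating

Near P at (1.3, -1.4) the arrows show no circulation. The curl there is ≈0.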